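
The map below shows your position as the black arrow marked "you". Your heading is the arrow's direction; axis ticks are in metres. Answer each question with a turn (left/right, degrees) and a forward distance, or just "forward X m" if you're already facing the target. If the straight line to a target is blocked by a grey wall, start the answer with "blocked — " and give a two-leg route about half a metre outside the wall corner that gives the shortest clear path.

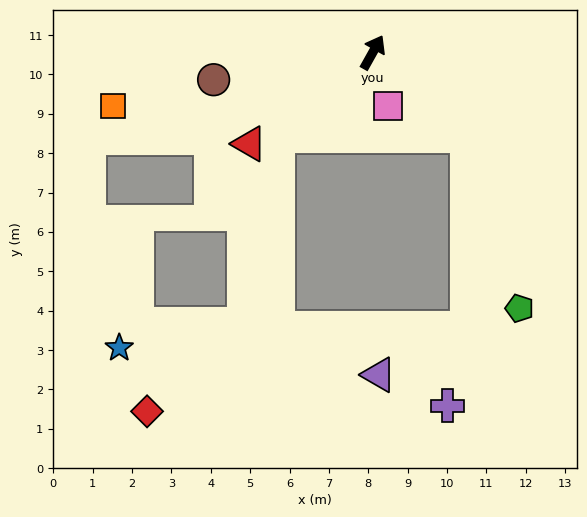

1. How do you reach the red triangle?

turn left 156°, forward 3.9 m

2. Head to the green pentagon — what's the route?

blocked — turn right 103°, forward 3.2 m, then turn right 31°, forward 4.6 m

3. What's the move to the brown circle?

turn left 129°, forward 4.1 m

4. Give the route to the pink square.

turn right 135°, forward 1.4 m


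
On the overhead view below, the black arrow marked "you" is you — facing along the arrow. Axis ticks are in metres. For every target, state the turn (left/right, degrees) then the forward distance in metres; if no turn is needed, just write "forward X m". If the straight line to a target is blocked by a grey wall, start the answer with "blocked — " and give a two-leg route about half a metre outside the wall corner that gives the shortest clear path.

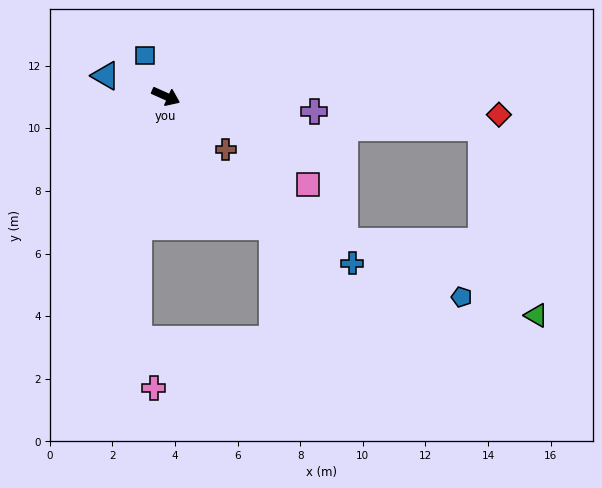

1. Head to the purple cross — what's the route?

turn left 18°, forward 4.8 m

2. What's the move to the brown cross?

turn right 17°, forward 2.6 m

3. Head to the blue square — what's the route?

turn left 141°, forward 1.5 m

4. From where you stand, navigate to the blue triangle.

turn right 175°, forward 2.0 m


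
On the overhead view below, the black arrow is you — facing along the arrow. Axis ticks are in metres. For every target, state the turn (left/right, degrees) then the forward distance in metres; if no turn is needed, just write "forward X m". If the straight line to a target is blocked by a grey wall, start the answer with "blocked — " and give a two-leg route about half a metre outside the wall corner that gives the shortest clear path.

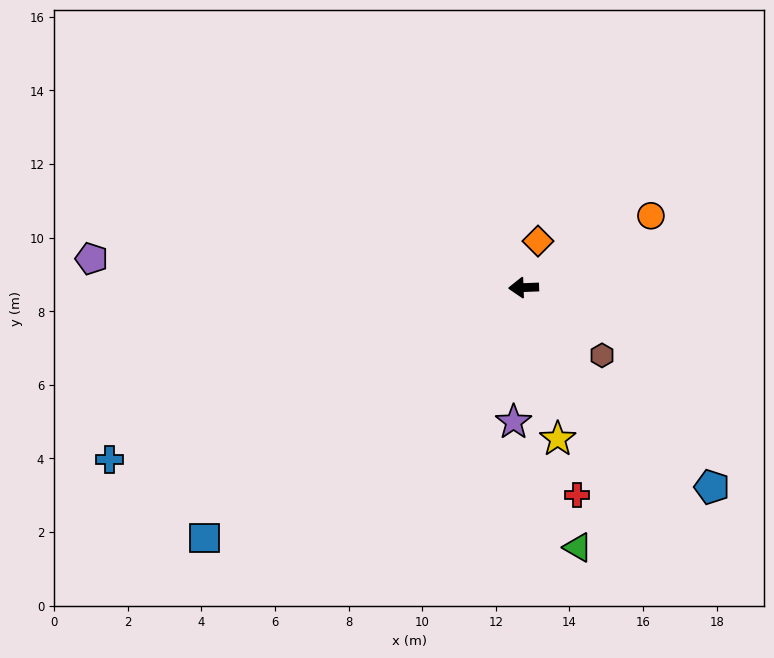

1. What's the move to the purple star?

turn left 84°, forward 3.7 m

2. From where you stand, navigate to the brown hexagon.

turn left 137°, forward 2.8 m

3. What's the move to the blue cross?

turn left 20°, forward 12.2 m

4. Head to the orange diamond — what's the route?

turn right 109°, forward 1.3 m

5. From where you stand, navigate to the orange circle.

turn right 153°, forward 4.0 m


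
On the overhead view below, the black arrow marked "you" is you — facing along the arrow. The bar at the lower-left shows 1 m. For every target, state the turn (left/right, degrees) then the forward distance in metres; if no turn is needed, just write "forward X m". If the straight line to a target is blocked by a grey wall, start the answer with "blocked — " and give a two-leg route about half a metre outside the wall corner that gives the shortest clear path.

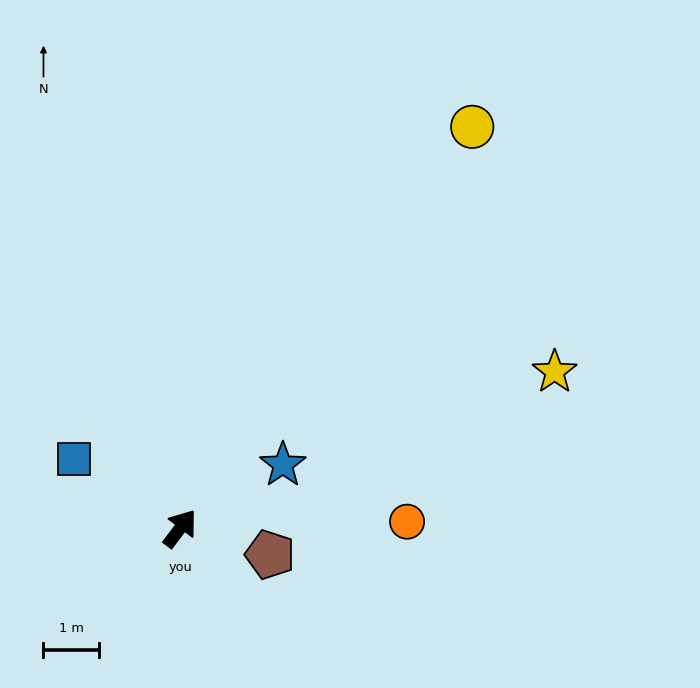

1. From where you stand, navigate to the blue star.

turn right 21°, forward 2.2 m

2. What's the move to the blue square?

turn left 94°, forward 2.3 m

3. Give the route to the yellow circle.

forward 9.0 m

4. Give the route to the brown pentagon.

turn right 69°, forward 1.7 m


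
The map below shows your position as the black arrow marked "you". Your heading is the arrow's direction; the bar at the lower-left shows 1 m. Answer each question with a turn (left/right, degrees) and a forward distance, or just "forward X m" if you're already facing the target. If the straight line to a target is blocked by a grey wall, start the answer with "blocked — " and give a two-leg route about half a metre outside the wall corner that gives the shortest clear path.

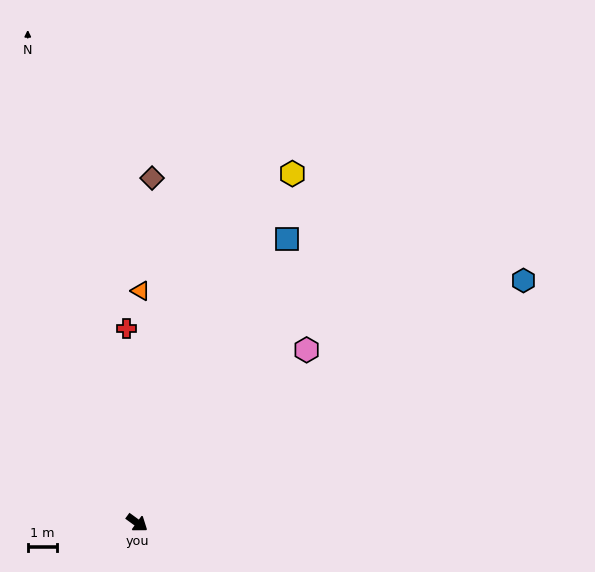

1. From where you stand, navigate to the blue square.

turn left 98°, forward 11.0 m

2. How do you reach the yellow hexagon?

turn left 102°, forward 13.1 m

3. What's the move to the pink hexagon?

turn left 82°, forward 8.3 m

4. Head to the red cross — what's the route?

turn left 129°, forward 6.7 m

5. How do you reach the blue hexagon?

turn left 68°, forward 15.6 m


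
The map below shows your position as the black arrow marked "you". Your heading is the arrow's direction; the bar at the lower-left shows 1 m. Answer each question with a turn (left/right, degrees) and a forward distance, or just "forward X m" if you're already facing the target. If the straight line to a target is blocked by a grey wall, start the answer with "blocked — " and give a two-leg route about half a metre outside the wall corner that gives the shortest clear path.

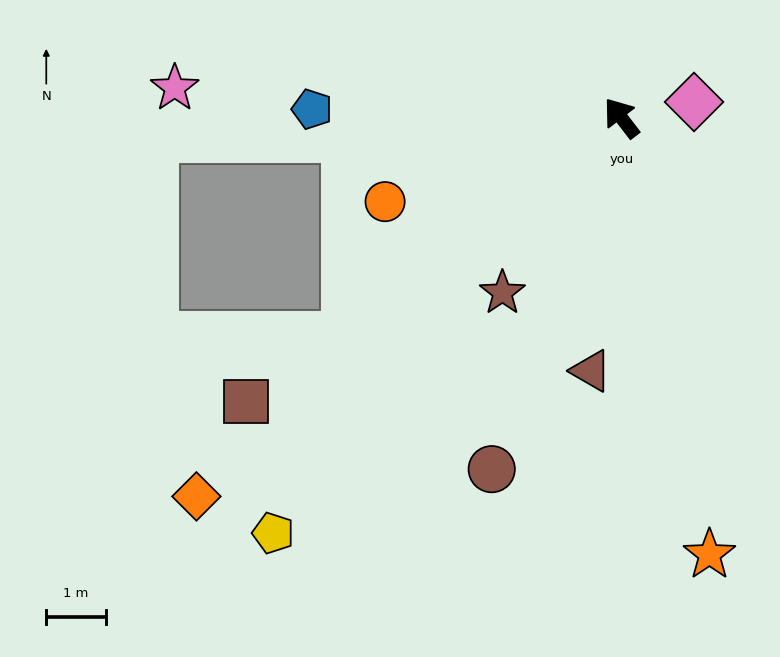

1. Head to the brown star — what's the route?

turn left 108°, forward 3.5 m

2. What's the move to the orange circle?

turn left 72°, forward 4.2 m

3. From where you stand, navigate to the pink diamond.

turn right 115°, forward 1.2 m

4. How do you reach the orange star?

turn left 154°, forward 7.5 m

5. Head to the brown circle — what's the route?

turn left 122°, forward 6.3 m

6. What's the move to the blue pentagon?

turn left 51°, forward 5.2 m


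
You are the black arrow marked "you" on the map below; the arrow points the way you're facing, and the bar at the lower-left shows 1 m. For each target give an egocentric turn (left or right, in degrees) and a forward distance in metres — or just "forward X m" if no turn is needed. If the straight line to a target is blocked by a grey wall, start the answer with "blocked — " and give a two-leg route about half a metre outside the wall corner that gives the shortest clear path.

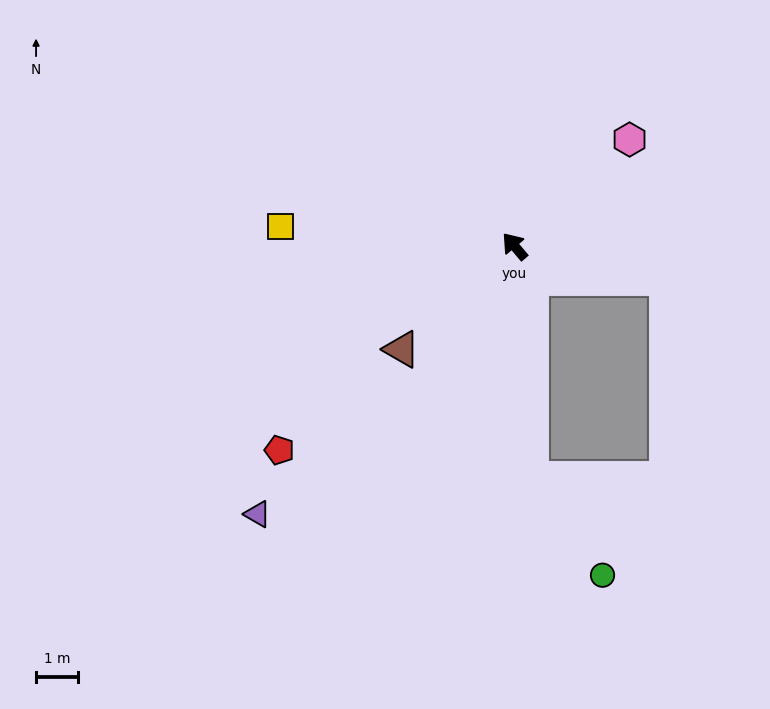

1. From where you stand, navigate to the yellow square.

turn left 45°, forward 5.6 m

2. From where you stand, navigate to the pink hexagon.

turn right 87°, forward 3.7 m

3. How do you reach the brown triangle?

turn left 92°, forward 3.6 m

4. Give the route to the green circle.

blocked — turn left 144°, forward 5.6 m, then turn left 32°, forward 2.9 m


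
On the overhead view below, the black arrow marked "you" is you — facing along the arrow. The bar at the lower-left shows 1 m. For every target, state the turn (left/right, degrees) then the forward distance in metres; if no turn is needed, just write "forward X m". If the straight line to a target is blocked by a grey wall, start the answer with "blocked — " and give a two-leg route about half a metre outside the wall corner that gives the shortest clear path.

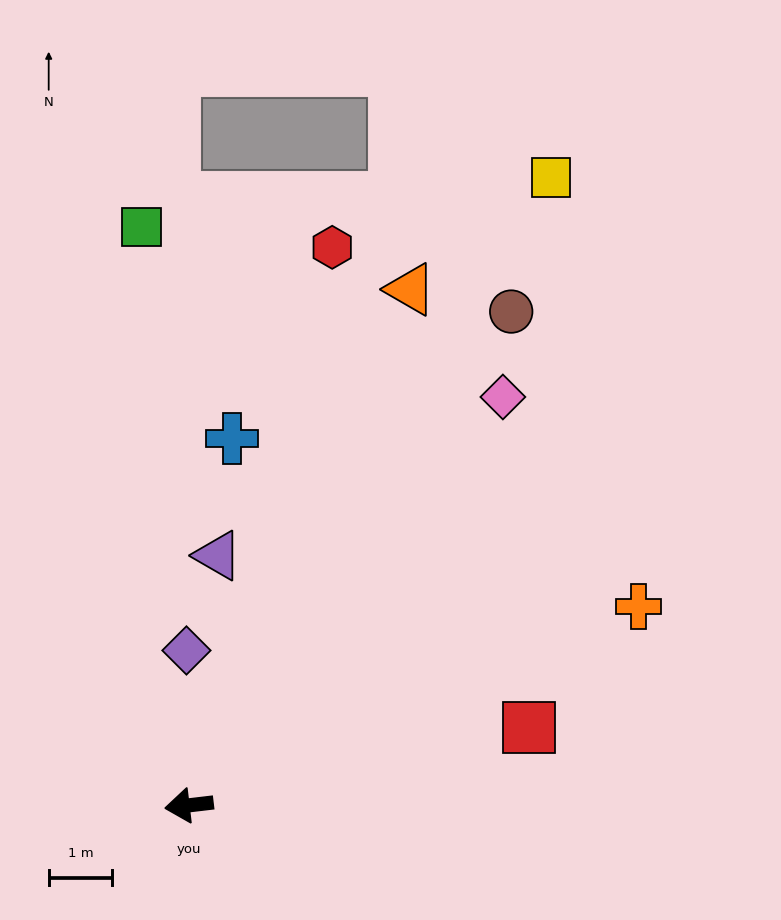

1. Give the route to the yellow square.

turn right 127°, forward 11.4 m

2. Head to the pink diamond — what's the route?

turn right 134°, forward 8.1 m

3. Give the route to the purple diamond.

turn right 96°, forward 2.4 m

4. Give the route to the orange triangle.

turn right 120°, forward 8.9 m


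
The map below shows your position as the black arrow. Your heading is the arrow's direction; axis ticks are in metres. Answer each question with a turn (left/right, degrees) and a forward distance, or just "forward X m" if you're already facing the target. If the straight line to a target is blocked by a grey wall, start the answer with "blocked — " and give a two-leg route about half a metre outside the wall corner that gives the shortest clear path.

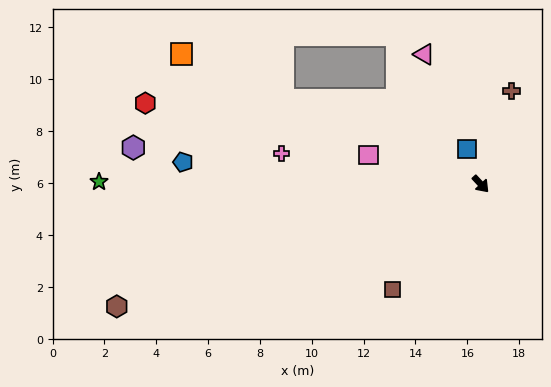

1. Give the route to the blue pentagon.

turn right 137°, forward 11.5 m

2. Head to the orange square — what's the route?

turn right 156°, forward 12.6 m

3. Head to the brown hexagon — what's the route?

turn right 114°, forward 14.8 m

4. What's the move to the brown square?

turn right 83°, forward 5.3 m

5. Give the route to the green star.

turn right 133°, forward 14.7 m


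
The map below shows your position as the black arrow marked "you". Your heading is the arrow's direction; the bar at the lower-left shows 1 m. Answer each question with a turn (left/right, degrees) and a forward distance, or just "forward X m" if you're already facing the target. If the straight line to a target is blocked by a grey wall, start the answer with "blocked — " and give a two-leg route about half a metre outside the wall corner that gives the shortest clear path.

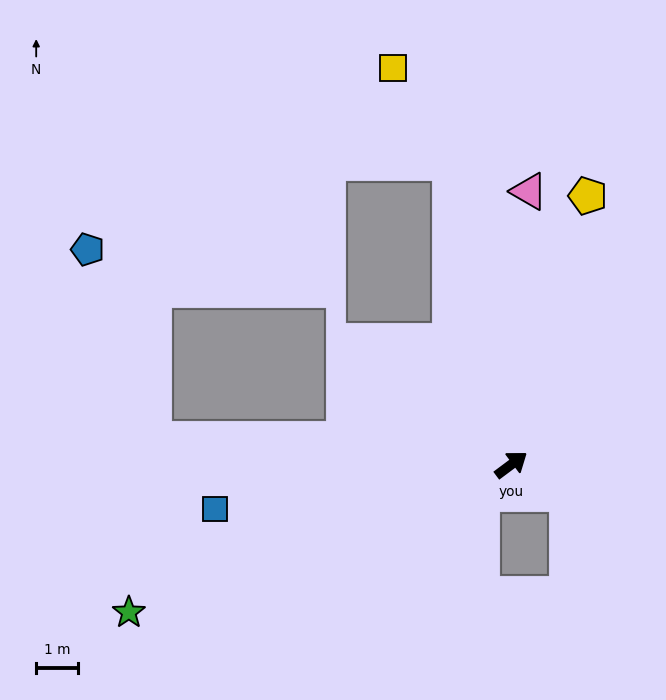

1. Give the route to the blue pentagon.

blocked — turn left 139°, forward 8.5 m, then turn right 66°, forward 4.8 m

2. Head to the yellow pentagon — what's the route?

turn left 37°, forward 6.7 m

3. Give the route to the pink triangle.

turn left 50°, forward 6.5 m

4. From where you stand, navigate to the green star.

turn left 164°, forward 9.8 m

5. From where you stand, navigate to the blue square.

turn left 152°, forward 7.2 m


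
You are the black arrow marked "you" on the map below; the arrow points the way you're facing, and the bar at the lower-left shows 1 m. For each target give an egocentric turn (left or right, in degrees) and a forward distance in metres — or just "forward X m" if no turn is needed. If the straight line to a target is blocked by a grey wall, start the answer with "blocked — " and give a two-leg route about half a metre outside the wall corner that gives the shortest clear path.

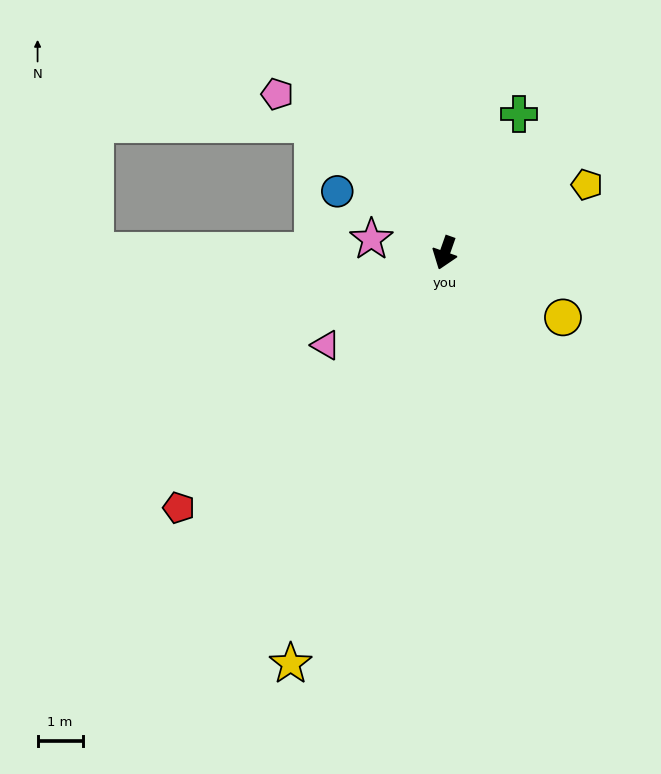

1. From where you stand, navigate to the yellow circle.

turn left 81°, forward 3.0 m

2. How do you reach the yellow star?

forward 9.7 m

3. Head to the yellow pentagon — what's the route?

turn left 135°, forward 3.5 m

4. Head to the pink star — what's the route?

turn right 81°, forward 1.7 m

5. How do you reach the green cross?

turn left 171°, forward 3.5 m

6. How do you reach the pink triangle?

turn right 33°, forward 3.3 m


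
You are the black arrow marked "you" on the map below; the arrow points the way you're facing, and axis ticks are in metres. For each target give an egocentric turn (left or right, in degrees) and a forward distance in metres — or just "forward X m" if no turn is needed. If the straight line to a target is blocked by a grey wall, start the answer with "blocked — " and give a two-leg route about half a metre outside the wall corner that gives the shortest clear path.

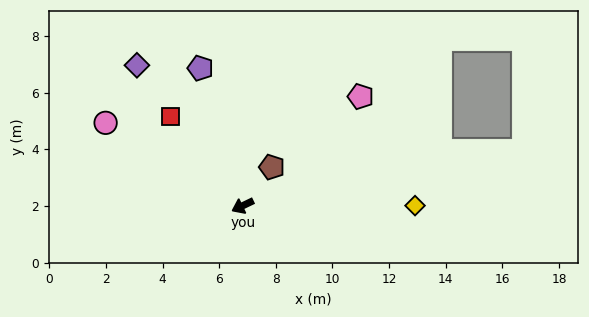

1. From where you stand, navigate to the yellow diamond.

turn left 154°, forward 6.1 m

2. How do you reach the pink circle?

turn right 57°, forward 5.7 m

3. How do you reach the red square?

turn right 77°, forward 4.1 m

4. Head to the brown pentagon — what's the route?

turn right 153°, forward 1.7 m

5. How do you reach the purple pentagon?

turn right 99°, forward 5.1 m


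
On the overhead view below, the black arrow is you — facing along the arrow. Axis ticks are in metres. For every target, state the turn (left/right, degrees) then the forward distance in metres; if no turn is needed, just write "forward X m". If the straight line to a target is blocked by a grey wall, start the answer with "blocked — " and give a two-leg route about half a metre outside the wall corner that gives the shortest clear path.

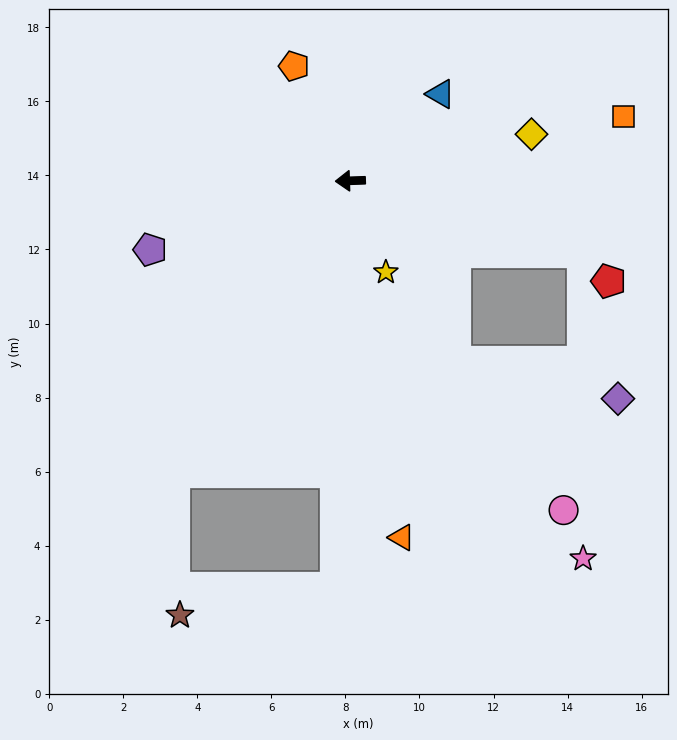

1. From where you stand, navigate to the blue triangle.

turn right 138°, forward 3.4 m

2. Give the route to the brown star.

blocked — turn left 86°, forward 11.0 m, then turn right 78°, forward 4.3 m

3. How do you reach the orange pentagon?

turn right 66°, forward 3.5 m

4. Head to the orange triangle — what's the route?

turn left 96°, forward 9.7 m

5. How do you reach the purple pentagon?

turn left 17°, forward 5.7 m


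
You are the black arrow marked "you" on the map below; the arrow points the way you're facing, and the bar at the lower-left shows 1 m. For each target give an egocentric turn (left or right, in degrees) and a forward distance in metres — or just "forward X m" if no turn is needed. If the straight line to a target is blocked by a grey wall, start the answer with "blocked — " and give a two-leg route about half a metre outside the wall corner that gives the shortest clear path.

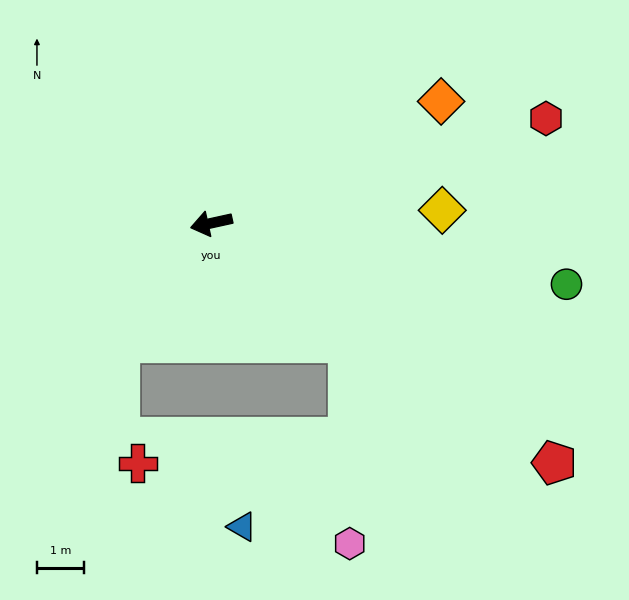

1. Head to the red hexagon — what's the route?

turn right 175°, forward 7.5 m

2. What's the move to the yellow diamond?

turn left 171°, forward 4.9 m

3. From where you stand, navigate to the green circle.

turn left 158°, forward 7.7 m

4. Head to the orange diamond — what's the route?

turn right 164°, forward 5.6 m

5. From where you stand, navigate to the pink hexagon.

blocked — turn left 126°, forward 3.9 m, then turn right 48°, forward 4.3 m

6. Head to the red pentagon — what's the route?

turn left 133°, forward 8.9 m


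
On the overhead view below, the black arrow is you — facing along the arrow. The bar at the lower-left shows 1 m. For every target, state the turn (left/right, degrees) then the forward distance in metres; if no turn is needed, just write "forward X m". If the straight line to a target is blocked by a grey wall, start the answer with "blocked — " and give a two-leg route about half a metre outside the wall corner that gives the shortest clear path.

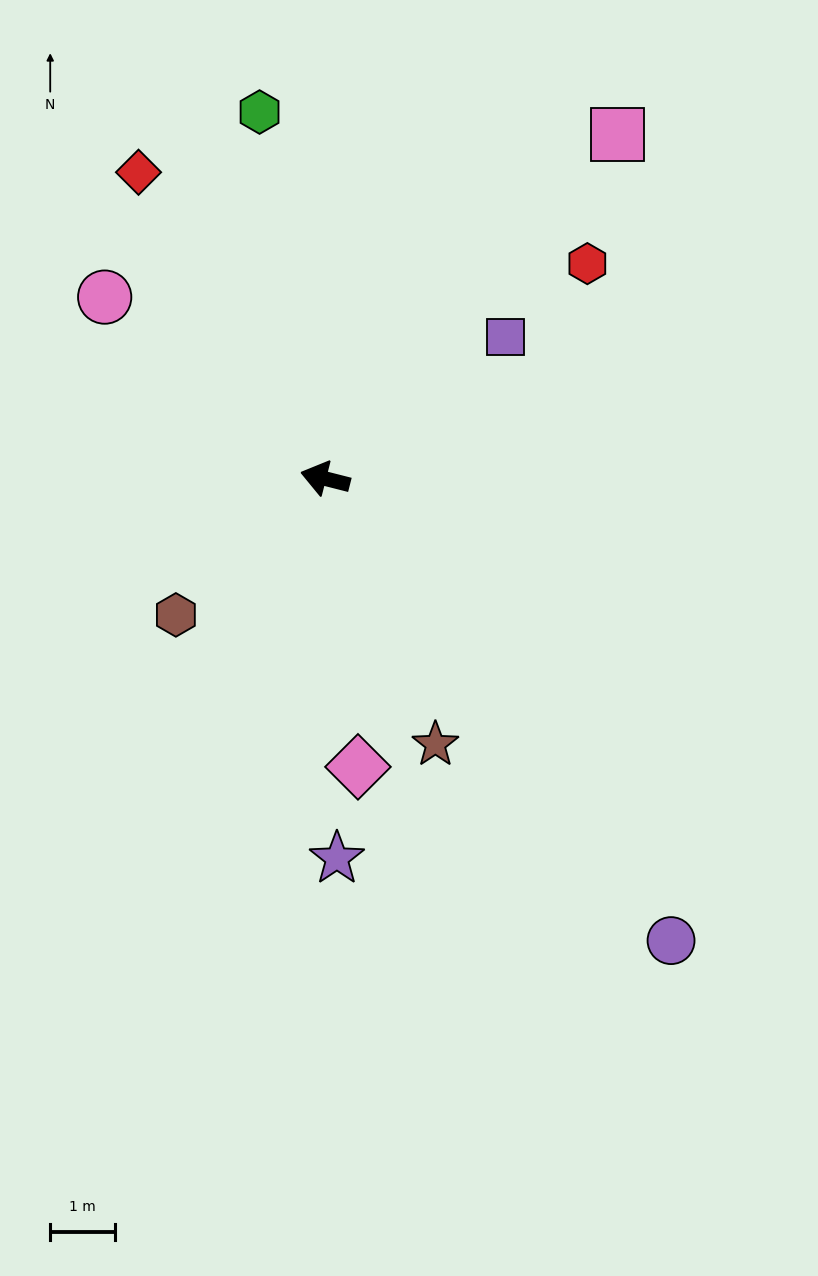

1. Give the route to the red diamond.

turn right 44°, forward 5.5 m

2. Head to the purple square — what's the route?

turn right 128°, forward 3.5 m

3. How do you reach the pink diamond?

turn left 111°, forward 4.4 m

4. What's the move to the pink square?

turn right 116°, forward 6.9 m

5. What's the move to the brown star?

turn left 127°, forward 4.4 m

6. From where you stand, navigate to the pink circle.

turn right 25°, forward 4.4 m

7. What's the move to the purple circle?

turn left 141°, forward 8.8 m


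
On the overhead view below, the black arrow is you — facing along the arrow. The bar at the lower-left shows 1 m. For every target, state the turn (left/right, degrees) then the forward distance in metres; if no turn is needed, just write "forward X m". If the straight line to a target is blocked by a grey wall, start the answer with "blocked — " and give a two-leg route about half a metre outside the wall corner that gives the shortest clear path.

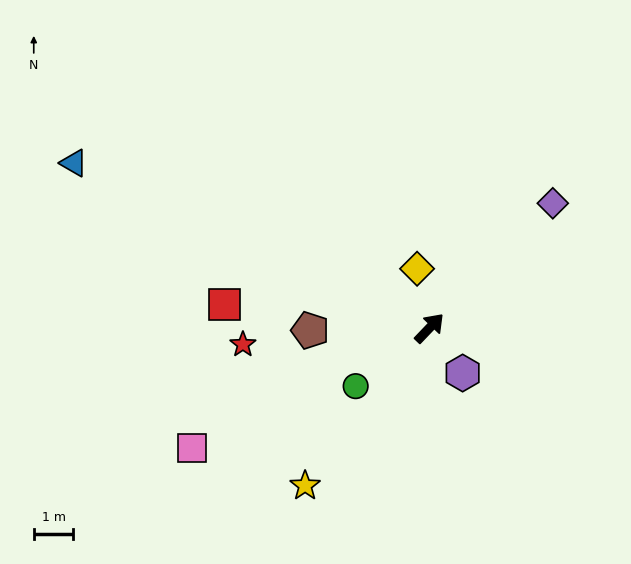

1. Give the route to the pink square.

turn left 161°, forward 6.7 m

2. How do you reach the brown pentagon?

turn left 135°, forward 3.0 m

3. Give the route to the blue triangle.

turn left 109°, forward 9.9 m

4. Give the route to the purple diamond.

forward 4.4 m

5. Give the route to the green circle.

turn left 172°, forward 2.4 m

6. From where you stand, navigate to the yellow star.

turn right 175°, forward 5.1 m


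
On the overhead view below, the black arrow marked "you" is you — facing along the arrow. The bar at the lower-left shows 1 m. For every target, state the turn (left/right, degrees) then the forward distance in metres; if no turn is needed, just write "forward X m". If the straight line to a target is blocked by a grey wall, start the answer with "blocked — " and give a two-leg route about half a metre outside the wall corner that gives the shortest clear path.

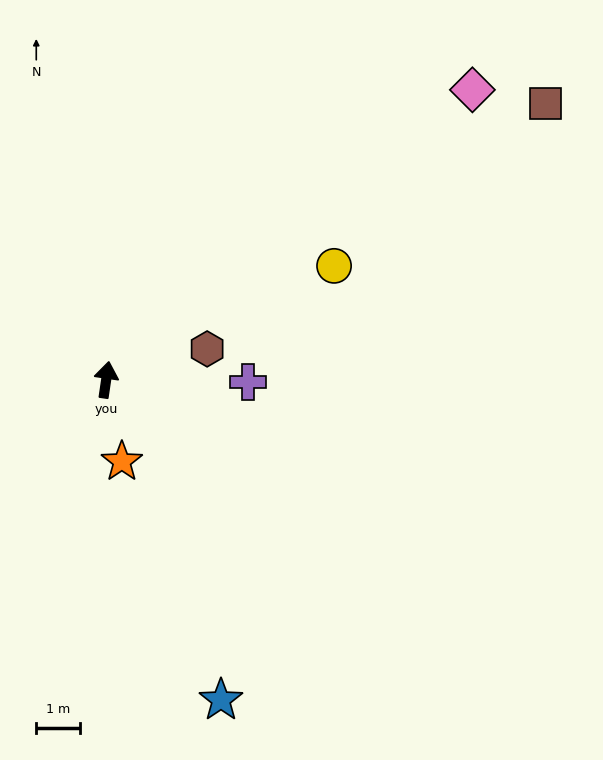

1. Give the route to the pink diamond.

turn right 43°, forward 10.7 m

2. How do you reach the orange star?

turn right 161°, forward 1.9 m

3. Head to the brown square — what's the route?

turn right 49°, forward 11.9 m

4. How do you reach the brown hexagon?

turn right 65°, forward 2.4 m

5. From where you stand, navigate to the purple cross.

turn right 82°, forward 3.2 m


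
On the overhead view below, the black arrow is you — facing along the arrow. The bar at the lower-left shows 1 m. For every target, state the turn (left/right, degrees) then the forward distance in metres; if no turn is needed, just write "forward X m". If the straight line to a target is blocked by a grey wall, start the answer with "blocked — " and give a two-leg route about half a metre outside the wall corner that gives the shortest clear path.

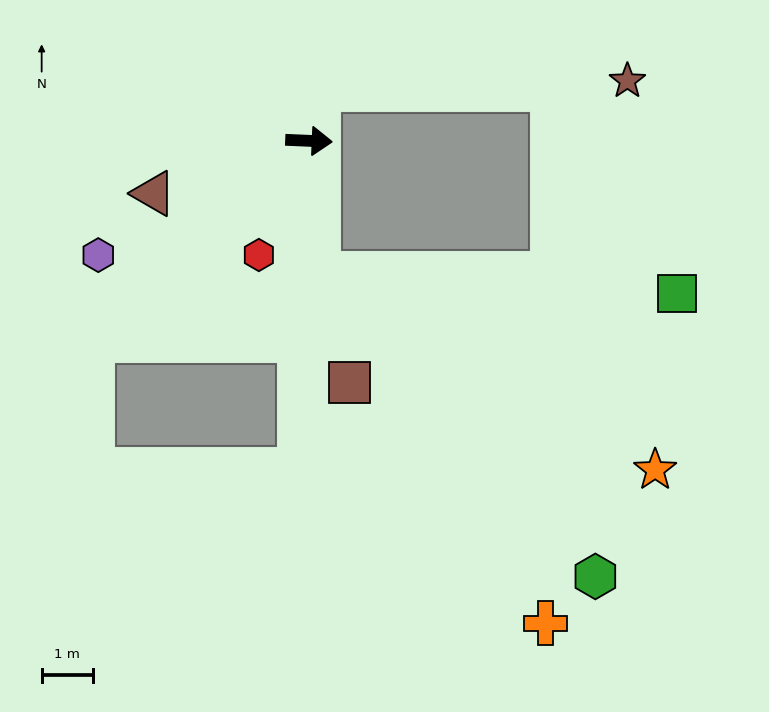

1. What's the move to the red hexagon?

turn right 111°, forward 2.4 m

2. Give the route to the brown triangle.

turn right 159°, forward 3.2 m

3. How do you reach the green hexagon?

blocked — turn right 83°, forward 2.6 m, then turn left 38°, forward 8.0 m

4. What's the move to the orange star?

blocked — turn right 83°, forward 2.6 m, then turn left 55°, forward 7.5 m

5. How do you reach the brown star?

blocked — turn left 81°, forward 1.0 m, then turn right 77°, forward 6.0 m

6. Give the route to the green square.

blocked — turn right 83°, forward 2.6 m, then turn left 82°, forward 7.0 m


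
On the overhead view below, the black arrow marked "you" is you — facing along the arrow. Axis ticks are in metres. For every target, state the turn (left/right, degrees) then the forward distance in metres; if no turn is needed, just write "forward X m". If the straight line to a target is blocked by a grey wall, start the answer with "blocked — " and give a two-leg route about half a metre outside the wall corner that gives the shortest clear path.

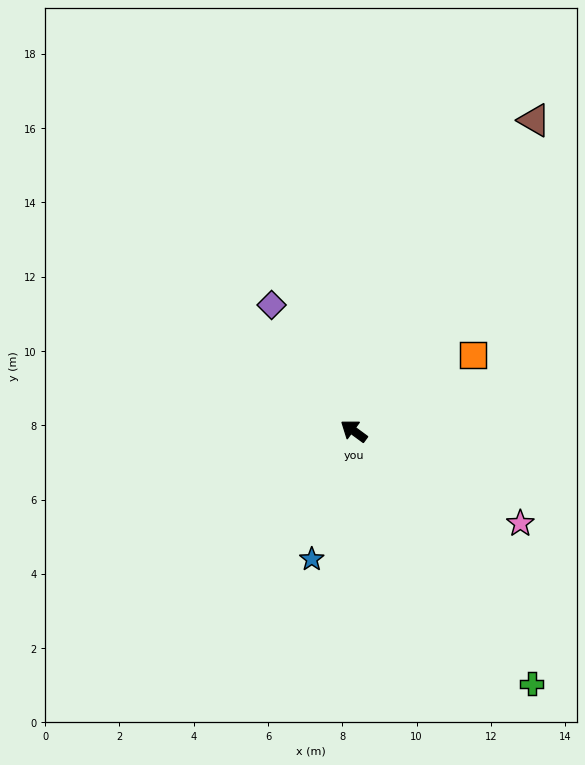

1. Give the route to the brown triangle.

turn right 84°, forward 9.7 m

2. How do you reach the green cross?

turn left 161°, forward 8.3 m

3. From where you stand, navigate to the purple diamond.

turn right 21°, forward 4.0 m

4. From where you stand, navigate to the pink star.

turn right 173°, forward 5.1 m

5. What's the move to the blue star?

turn left 108°, forward 3.6 m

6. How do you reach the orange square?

turn right 111°, forward 3.8 m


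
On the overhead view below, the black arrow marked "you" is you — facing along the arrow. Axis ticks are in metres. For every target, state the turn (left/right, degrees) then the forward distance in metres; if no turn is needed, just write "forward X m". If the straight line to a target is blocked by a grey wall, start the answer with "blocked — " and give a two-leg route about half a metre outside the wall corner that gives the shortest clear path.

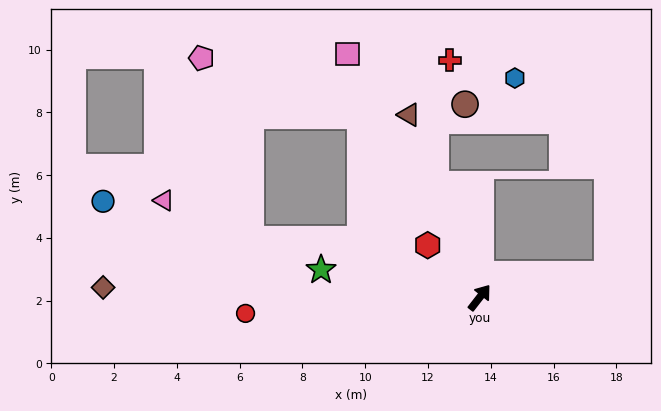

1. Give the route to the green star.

turn left 118°, forward 5.1 m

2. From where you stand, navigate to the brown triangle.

turn left 59°, forward 6.2 m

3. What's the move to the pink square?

turn left 66°, forward 8.8 m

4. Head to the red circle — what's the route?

turn left 132°, forward 7.5 m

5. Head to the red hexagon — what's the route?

turn left 83°, forward 2.3 m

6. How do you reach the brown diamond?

turn left 126°, forward 12.0 m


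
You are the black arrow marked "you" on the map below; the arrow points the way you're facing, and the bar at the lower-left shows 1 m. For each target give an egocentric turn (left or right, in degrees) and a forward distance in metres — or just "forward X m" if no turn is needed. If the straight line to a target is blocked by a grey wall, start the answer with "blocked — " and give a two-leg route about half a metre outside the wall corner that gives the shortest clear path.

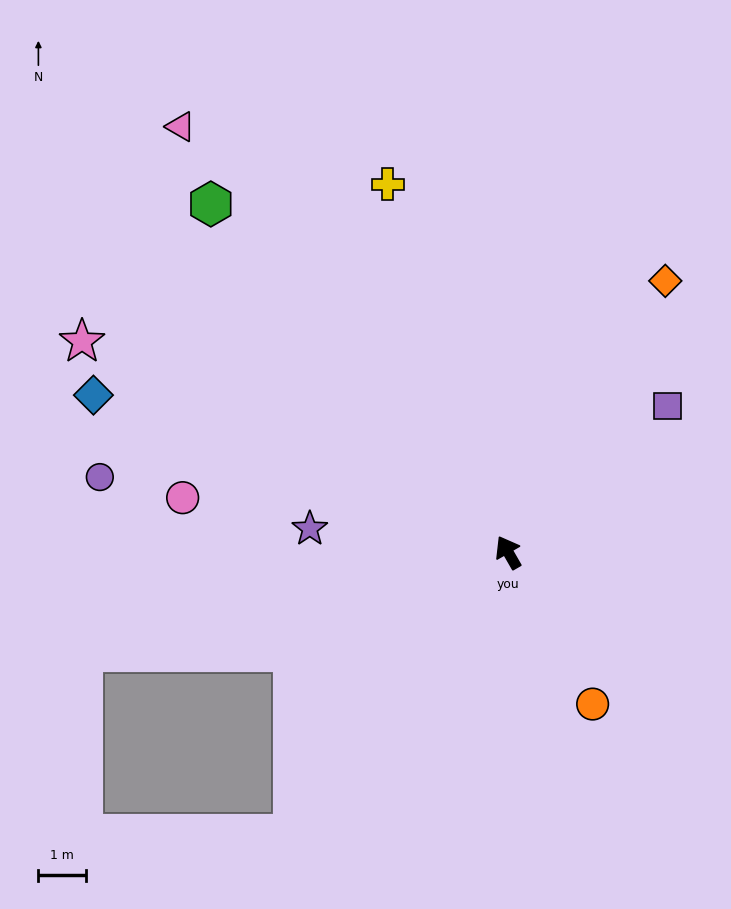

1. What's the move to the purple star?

turn left 53°, forward 4.2 m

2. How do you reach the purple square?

turn right 77°, forward 4.6 m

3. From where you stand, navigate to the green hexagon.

turn left 11°, forward 9.6 m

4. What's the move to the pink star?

turn left 34°, forward 10.0 m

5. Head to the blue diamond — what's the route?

turn left 39°, forward 9.3 m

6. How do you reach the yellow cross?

turn right 12°, forward 8.2 m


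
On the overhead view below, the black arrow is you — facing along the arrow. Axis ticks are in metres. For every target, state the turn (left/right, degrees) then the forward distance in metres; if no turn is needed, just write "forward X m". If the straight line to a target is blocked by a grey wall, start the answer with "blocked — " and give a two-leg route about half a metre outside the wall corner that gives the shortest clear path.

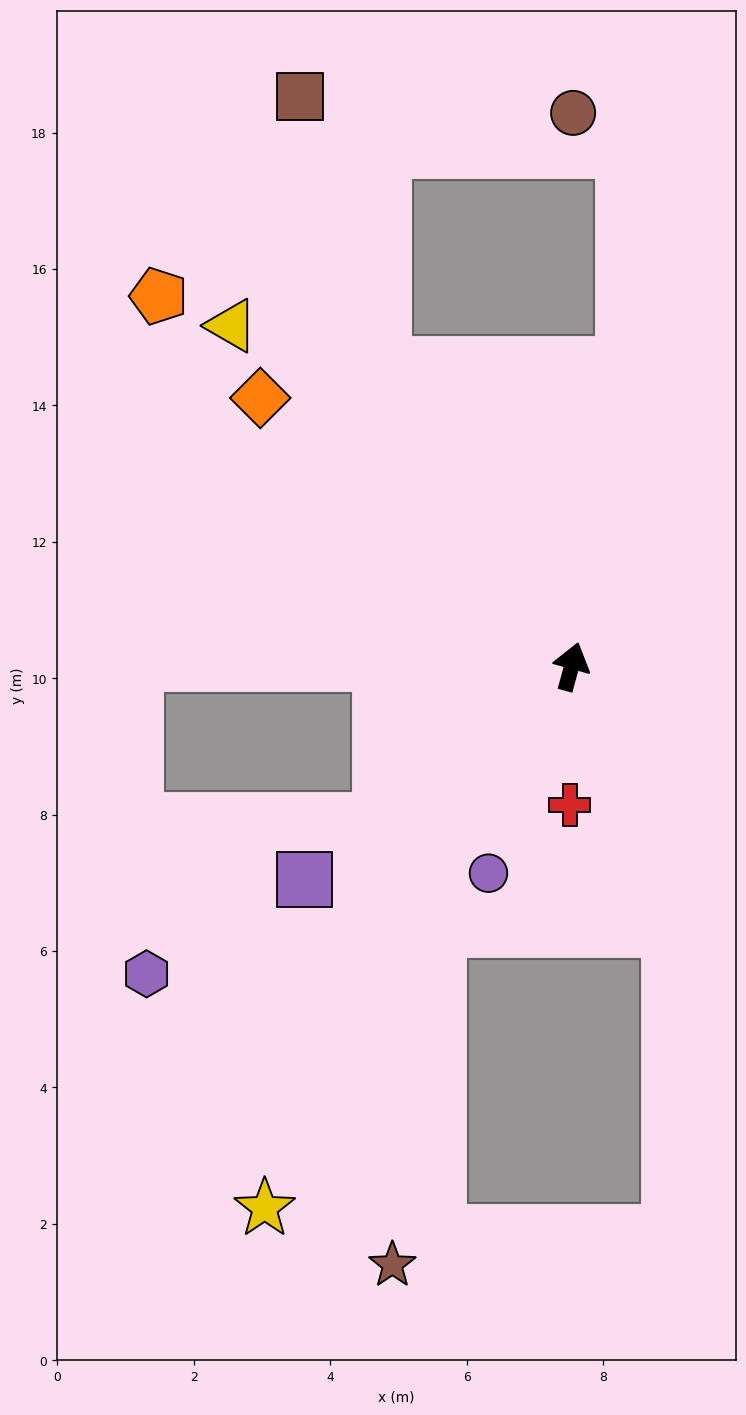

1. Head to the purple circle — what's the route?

turn left 173°, forward 3.3 m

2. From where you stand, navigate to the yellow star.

turn left 166°, forward 9.1 m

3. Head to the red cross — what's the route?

turn right 166°, forward 2.0 m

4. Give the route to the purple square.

turn left 144°, forward 5.0 m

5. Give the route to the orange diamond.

turn left 64°, forward 6.0 m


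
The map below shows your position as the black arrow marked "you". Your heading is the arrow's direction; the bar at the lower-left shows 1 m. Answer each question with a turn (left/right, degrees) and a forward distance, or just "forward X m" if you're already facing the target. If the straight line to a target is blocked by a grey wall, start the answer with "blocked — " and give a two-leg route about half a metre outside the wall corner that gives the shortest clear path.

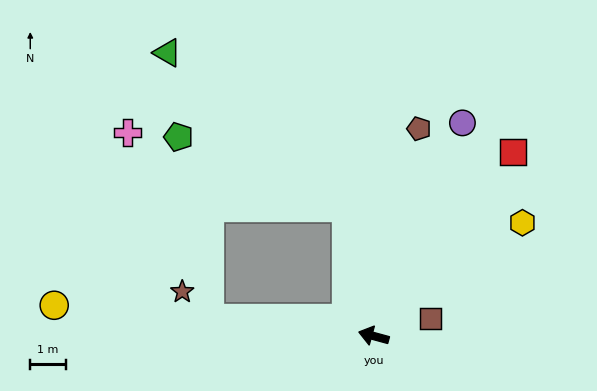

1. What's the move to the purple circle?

turn right 97°, forward 6.5 m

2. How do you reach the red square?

turn right 112°, forward 6.5 m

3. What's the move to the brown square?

turn right 147°, forward 1.7 m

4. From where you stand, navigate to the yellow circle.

turn left 10°, forward 9.0 m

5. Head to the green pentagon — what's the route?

blocked — turn right 63°, forward 3.7 m, then turn left 56°, forward 5.1 m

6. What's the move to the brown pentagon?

turn right 87°, forward 5.9 m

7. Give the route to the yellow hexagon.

turn right 127°, forward 5.2 m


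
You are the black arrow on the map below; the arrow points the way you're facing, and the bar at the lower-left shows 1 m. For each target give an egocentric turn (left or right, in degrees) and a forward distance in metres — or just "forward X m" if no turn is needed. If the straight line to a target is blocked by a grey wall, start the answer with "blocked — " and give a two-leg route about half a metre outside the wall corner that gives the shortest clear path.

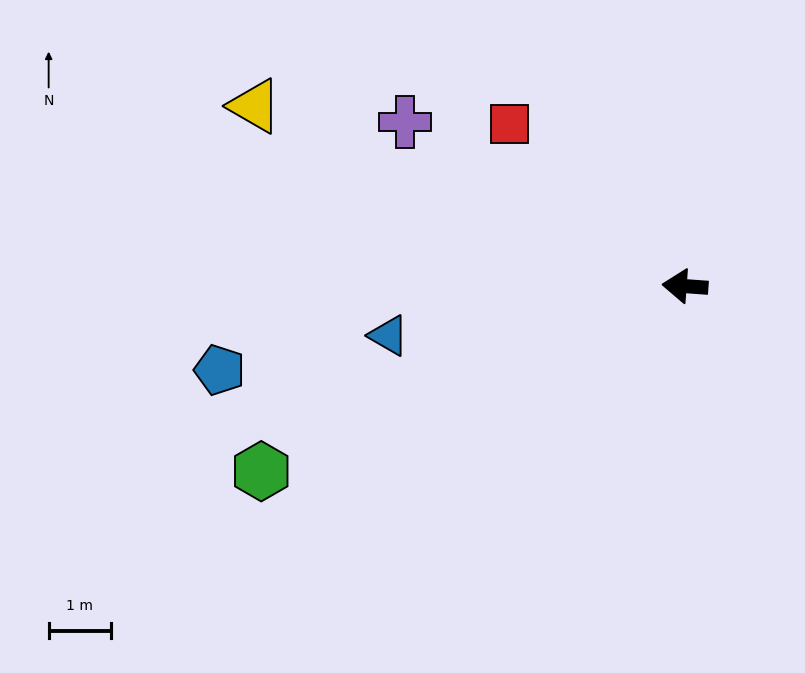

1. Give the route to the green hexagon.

turn left 28°, forward 7.4 m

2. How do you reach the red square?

turn right 39°, forward 3.8 m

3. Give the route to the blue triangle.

turn left 14°, forward 4.8 m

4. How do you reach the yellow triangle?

turn right 19°, forward 7.5 m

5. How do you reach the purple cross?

turn right 26°, forward 5.2 m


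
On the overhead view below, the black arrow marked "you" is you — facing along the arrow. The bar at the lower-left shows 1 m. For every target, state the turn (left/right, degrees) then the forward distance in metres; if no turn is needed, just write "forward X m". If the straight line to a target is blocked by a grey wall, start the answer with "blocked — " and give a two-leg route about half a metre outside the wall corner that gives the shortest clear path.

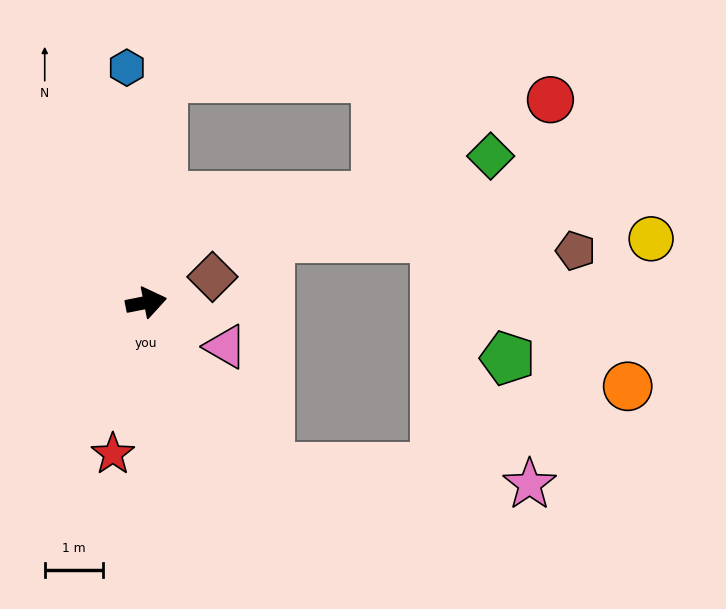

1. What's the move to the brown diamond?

turn left 10°, forward 1.2 m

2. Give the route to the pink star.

blocked — turn right 64°, forward 3.5 m, then turn left 49°, forward 4.5 m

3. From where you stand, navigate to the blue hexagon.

turn left 83°, forward 4.1 m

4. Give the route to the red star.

turn right 114°, forward 2.7 m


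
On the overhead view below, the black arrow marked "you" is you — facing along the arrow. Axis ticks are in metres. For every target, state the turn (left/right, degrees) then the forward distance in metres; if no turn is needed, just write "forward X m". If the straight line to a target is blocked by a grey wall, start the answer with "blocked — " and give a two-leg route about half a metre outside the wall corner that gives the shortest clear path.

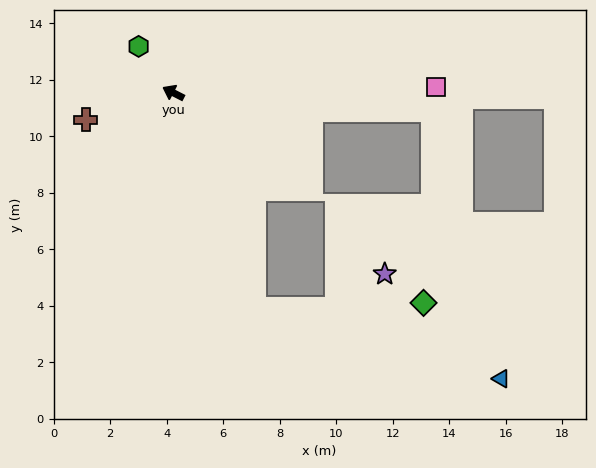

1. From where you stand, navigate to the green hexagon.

turn right 26°, forward 2.1 m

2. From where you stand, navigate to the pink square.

turn right 152°, forward 9.3 m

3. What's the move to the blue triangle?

blocked — turn left 138°, forward 8.2 m, then turn left 53°, forward 9.1 m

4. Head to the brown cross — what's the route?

turn left 44°, forward 3.2 m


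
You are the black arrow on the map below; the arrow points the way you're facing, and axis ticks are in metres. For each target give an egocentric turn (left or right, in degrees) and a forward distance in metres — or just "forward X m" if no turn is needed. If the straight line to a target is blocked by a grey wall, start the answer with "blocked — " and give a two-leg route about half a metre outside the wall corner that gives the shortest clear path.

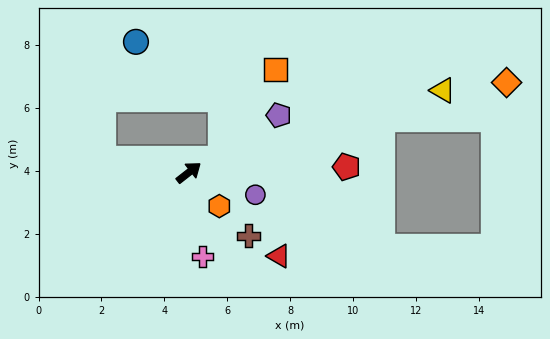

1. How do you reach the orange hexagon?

turn right 86°, forward 1.4 m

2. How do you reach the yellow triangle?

turn right 20°, forward 8.5 m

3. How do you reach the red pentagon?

turn right 36°, forward 5.0 m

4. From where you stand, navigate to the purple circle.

turn right 57°, forward 2.2 m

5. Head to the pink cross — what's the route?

turn right 119°, forward 2.7 m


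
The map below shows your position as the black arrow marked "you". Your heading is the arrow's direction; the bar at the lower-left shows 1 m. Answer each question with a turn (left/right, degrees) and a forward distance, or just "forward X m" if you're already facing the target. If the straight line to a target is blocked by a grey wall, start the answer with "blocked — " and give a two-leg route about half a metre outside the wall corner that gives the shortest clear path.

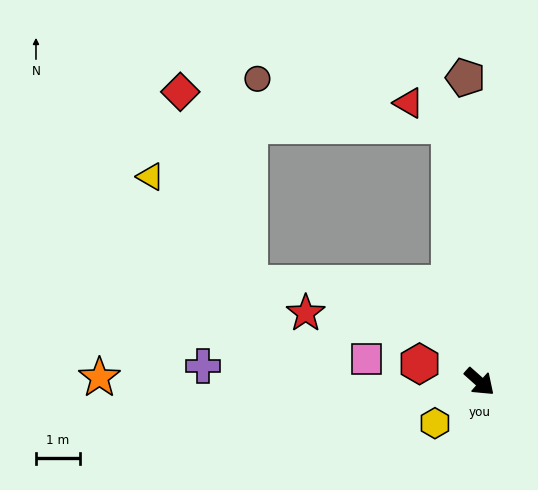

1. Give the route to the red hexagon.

turn right 155°, forward 1.4 m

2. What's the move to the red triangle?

blocked — turn left 138°, forward 5.9 m, then turn left 55°, forward 1.1 m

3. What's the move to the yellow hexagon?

turn right 96°, forward 1.4 m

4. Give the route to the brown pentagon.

turn left 134°, forward 6.9 m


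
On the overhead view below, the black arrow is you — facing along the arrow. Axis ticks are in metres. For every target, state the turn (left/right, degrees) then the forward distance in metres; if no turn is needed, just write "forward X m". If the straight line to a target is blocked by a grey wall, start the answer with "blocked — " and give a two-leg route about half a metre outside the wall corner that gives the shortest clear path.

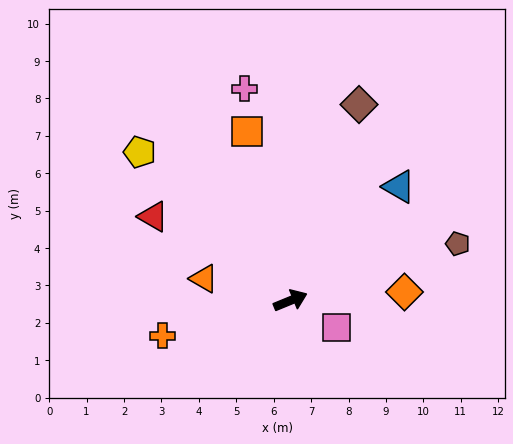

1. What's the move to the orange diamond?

turn right 18°, forward 3.1 m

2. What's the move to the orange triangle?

turn left 143°, forward 2.4 m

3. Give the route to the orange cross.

turn left 173°, forward 3.5 m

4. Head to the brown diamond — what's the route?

turn left 48°, forward 5.6 m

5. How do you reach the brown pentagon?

turn right 4°, forward 4.7 m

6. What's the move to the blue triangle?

turn left 24°, forward 4.2 m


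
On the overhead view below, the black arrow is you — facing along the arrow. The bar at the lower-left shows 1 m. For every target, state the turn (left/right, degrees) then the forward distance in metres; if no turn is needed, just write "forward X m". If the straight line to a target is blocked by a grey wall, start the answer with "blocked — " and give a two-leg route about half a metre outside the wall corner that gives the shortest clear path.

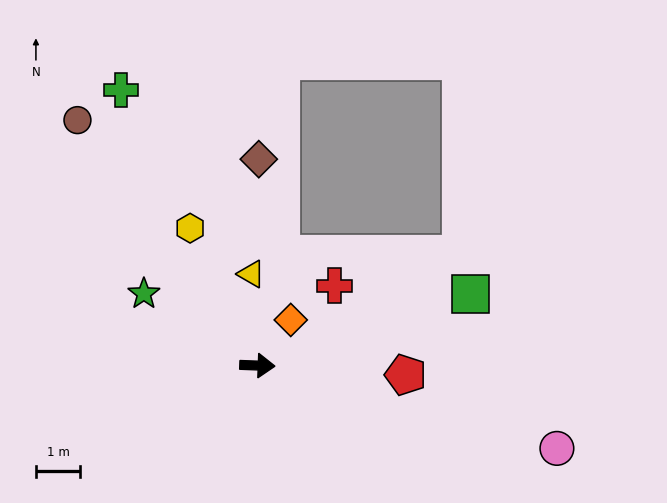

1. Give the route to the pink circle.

turn right 13°, forward 7.0 m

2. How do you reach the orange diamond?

turn left 56°, forward 1.3 m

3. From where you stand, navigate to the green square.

turn left 21°, forward 5.1 m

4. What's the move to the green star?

turn left 150°, forward 3.0 m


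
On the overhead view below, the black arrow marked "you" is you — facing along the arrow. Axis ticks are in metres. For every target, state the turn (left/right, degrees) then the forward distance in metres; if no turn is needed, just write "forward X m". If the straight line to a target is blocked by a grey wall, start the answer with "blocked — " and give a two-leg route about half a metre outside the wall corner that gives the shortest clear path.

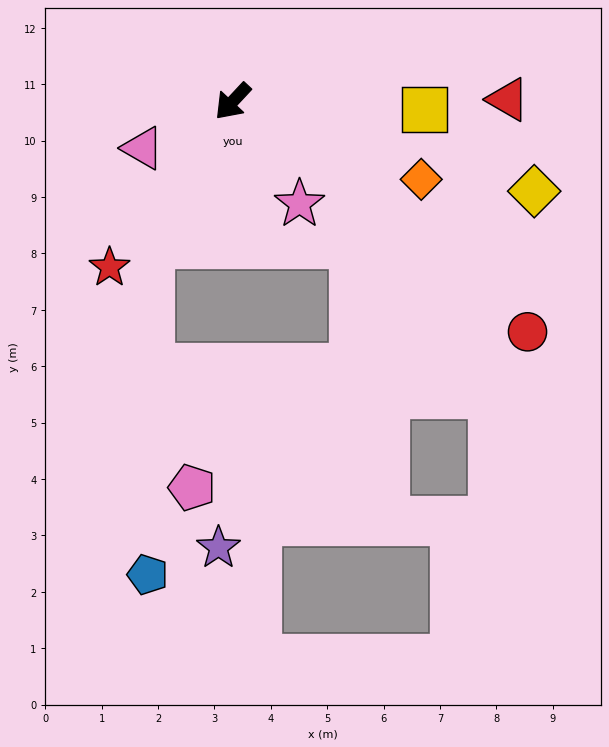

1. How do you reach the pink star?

turn left 76°, forward 2.2 m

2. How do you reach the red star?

turn left 6°, forward 3.7 m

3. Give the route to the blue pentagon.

blocked — turn left 13°, forward 2.9 m, then turn left 30°, forward 5.9 m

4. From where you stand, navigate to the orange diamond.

turn left 111°, forward 3.6 m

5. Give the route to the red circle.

turn left 95°, forward 6.6 m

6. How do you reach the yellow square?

turn left 131°, forward 3.4 m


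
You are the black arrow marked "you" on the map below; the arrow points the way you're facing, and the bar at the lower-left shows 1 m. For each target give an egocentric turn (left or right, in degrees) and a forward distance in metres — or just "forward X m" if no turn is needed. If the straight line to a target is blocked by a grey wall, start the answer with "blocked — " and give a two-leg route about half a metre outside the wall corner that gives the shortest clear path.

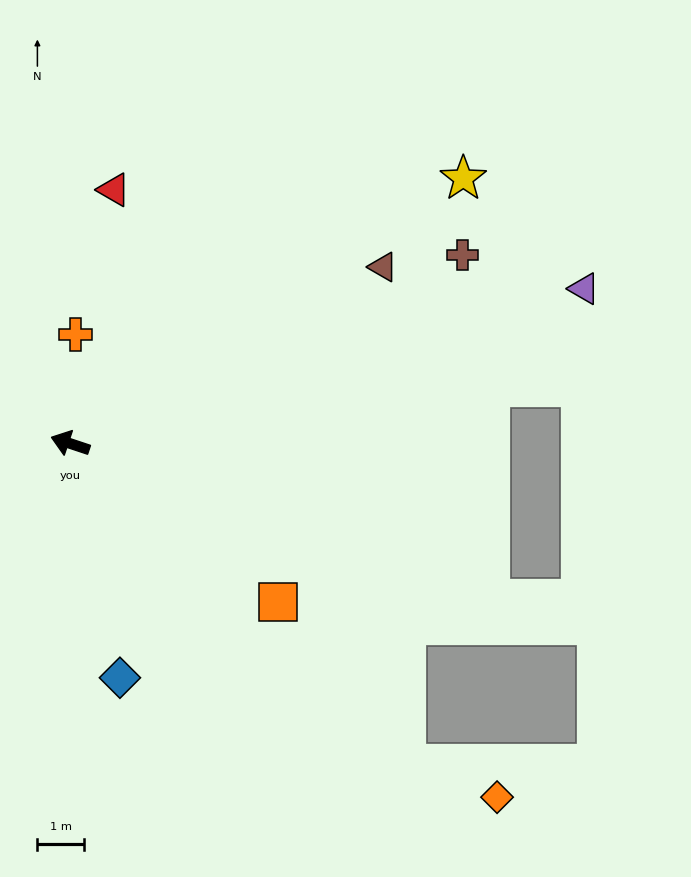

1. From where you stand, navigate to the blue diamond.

turn left 120°, forward 5.1 m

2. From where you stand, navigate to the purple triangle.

turn right 145°, forward 11.4 m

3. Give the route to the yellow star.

turn right 128°, forward 10.1 m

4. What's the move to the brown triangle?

turn right 132°, forward 7.6 m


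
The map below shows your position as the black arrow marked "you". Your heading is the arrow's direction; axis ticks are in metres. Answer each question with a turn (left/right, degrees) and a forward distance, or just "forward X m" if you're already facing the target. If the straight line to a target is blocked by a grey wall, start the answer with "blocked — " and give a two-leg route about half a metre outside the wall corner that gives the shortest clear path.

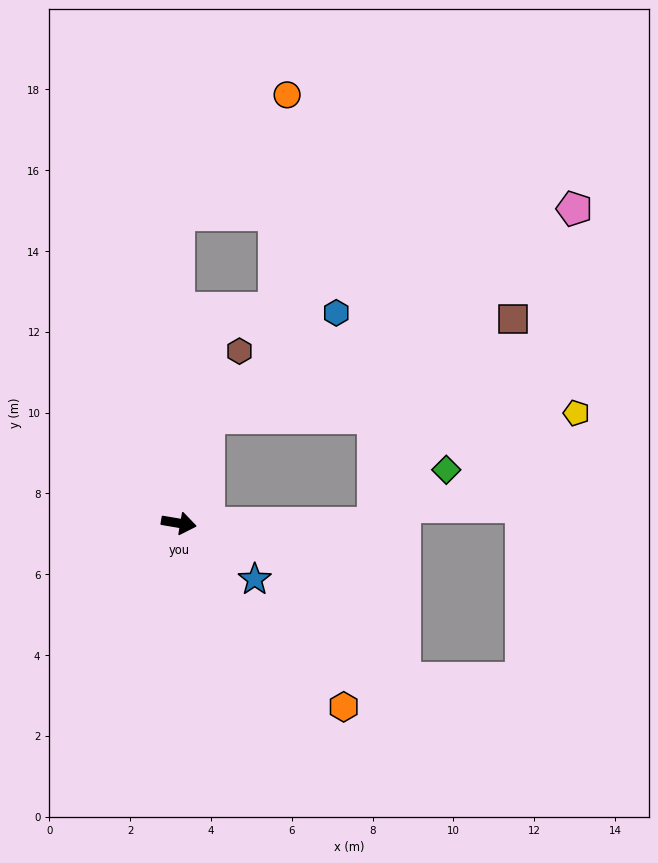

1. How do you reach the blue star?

turn right 27°, forward 2.3 m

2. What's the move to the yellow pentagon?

blocked — turn left 85°, forward 2.7 m, then turn right 75°, forward 9.1 m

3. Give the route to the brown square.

blocked — turn left 85°, forward 2.7 m, then turn right 58°, forward 7.9 m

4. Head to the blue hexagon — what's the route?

blocked — turn left 85°, forward 2.7 m, then turn right 37°, forward 4.1 m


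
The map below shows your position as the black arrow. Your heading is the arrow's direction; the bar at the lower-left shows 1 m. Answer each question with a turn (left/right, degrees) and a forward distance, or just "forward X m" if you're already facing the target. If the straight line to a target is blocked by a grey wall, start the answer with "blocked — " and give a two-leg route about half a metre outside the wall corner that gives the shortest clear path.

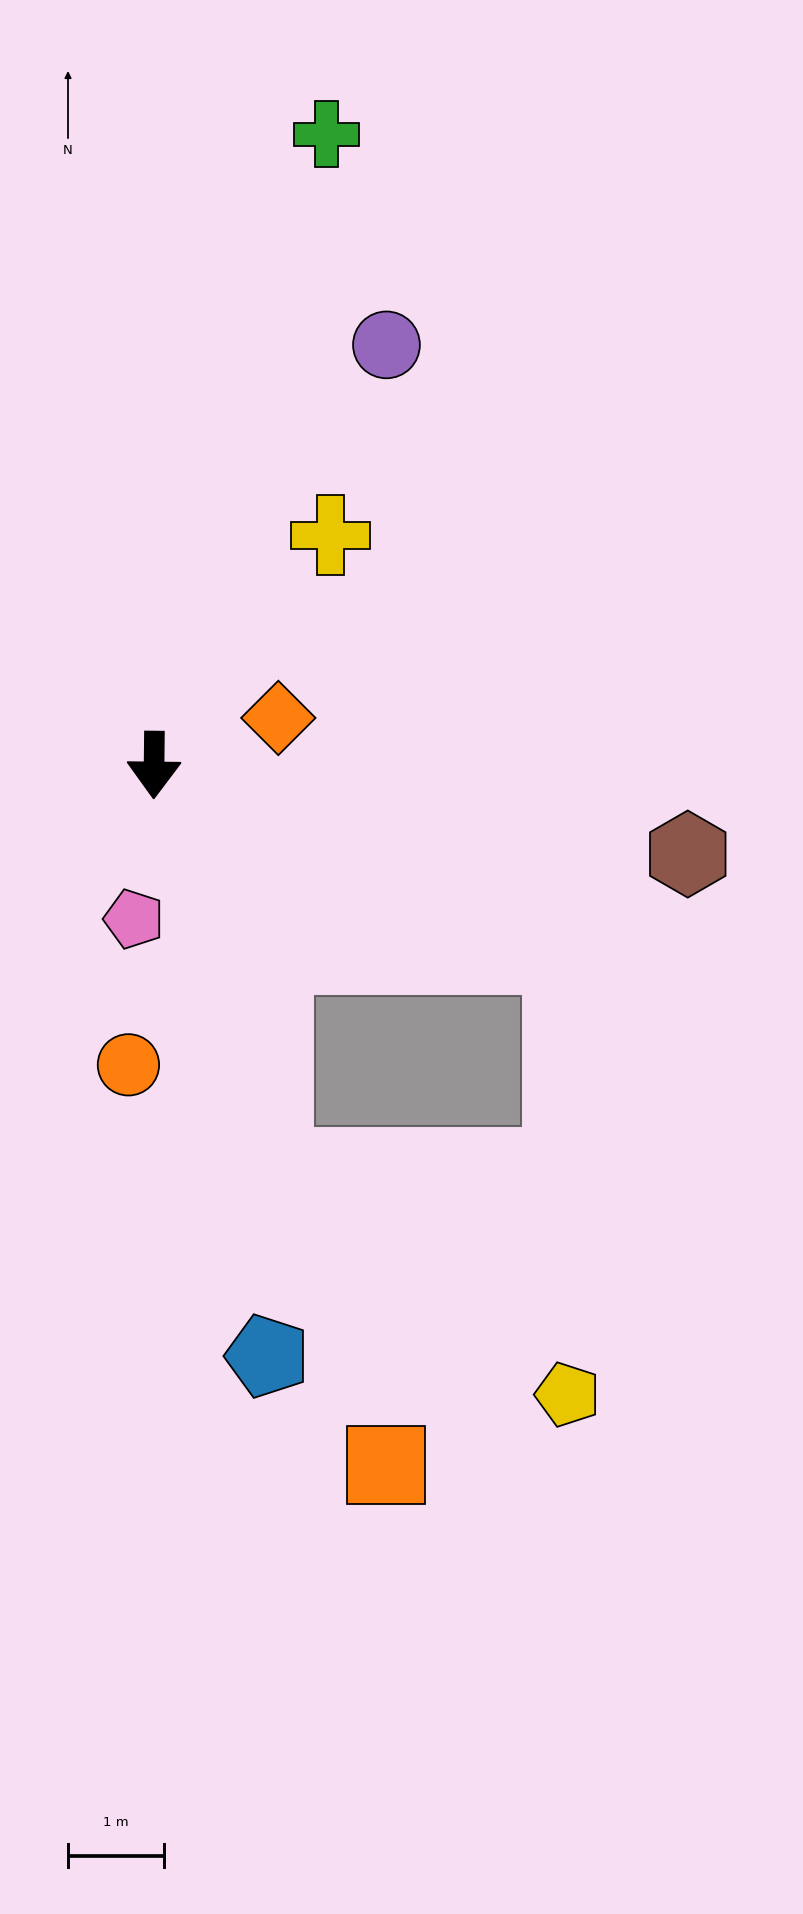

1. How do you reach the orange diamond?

turn left 111°, forward 1.4 m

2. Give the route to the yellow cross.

turn left 143°, forward 3.0 m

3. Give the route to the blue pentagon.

turn left 12°, forward 6.3 m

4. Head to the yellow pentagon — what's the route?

blocked — turn left 17°, forward 4.4 m, then turn left 36°, forward 3.9 m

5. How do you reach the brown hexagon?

turn left 81°, forward 5.7 m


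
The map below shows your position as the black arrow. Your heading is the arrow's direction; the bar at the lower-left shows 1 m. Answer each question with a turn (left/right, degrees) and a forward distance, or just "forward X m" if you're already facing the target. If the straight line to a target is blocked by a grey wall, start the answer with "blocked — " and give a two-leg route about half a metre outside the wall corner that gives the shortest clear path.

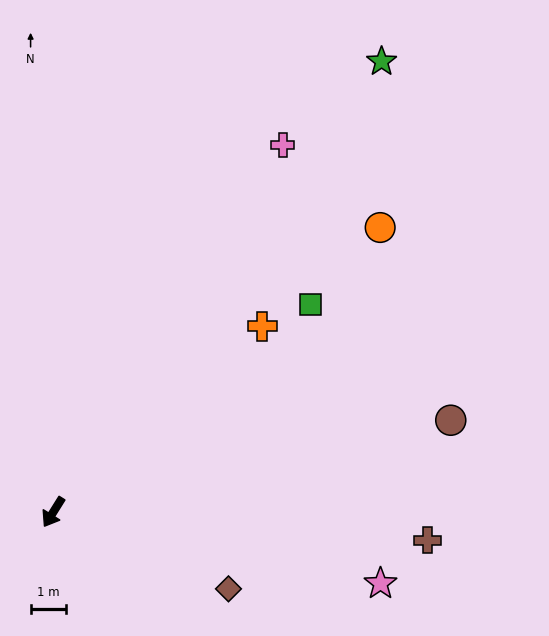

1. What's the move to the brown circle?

turn left 135°, forward 11.5 m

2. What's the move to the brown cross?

turn left 118°, forward 10.6 m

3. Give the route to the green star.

turn left 176°, forward 15.7 m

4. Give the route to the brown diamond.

turn left 98°, forward 5.4 m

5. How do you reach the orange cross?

turn left 164°, forward 7.9 m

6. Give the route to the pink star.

turn left 110°, forward 9.4 m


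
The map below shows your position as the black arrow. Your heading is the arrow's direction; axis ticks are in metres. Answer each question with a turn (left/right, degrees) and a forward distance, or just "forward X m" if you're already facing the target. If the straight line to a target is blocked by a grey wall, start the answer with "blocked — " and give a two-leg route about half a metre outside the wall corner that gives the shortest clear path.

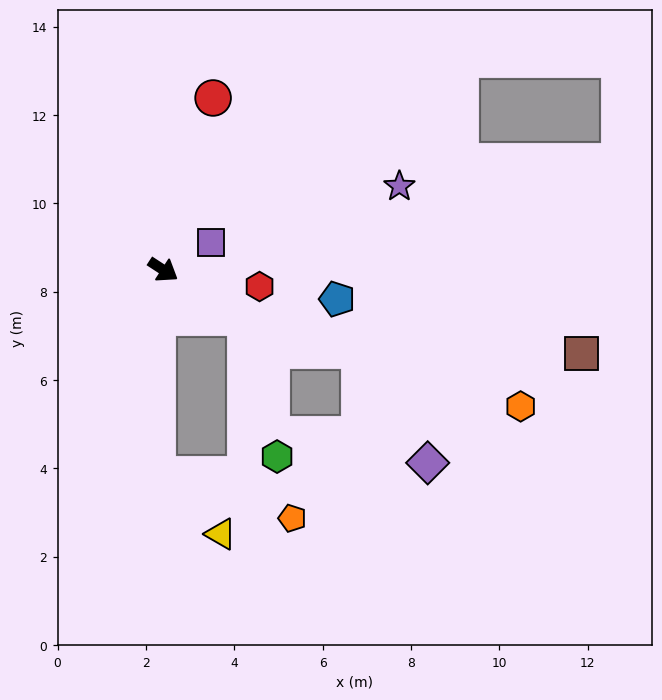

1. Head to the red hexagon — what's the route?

turn left 23°, forward 2.2 m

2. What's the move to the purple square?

turn left 63°, forward 1.2 m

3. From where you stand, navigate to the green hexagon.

blocked — turn left 4°, forward 2.2 m, then turn right 49°, forward 3.2 m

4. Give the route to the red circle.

turn left 107°, forward 4.1 m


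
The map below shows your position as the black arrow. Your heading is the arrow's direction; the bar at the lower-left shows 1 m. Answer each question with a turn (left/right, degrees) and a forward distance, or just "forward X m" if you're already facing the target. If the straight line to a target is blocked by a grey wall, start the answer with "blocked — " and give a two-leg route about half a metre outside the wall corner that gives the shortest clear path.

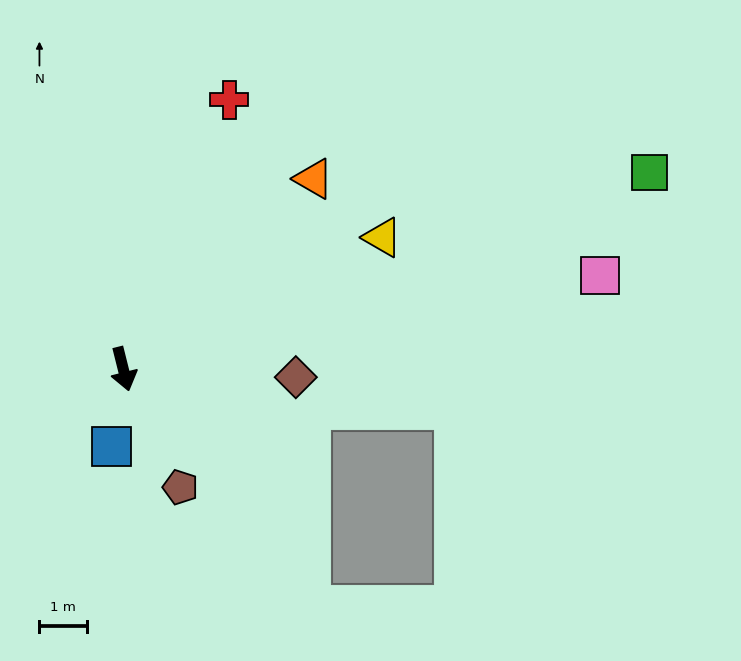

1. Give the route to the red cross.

turn left 144°, forward 6.0 m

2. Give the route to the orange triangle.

turn left 121°, forward 5.6 m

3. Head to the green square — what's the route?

turn left 96°, forward 11.7 m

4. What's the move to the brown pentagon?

turn left 12°, forward 2.7 m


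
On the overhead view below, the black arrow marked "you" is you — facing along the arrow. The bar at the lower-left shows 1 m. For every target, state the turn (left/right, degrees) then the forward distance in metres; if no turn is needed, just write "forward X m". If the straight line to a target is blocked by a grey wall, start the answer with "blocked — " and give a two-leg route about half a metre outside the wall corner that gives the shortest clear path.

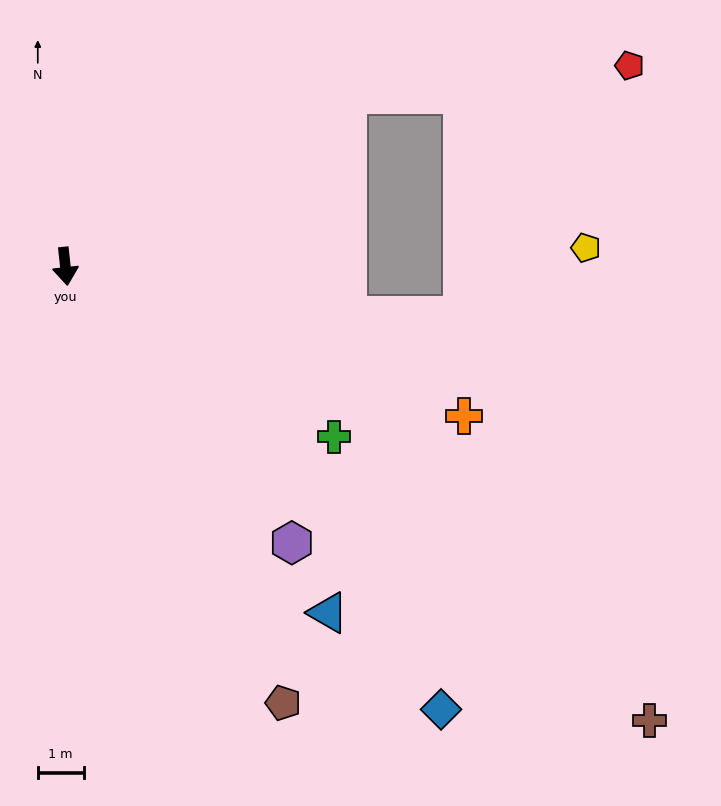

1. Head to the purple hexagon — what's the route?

turn left 33°, forward 7.8 m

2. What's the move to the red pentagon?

blocked — turn left 115°, forward 7.2 m, then turn right 25°, forward 6.2 m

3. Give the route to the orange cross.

turn left 63°, forward 9.3 m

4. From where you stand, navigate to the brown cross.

turn left 46°, forward 16.1 m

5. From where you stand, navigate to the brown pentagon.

turn left 20°, forward 10.6 m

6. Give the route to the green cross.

turn left 51°, forward 6.9 m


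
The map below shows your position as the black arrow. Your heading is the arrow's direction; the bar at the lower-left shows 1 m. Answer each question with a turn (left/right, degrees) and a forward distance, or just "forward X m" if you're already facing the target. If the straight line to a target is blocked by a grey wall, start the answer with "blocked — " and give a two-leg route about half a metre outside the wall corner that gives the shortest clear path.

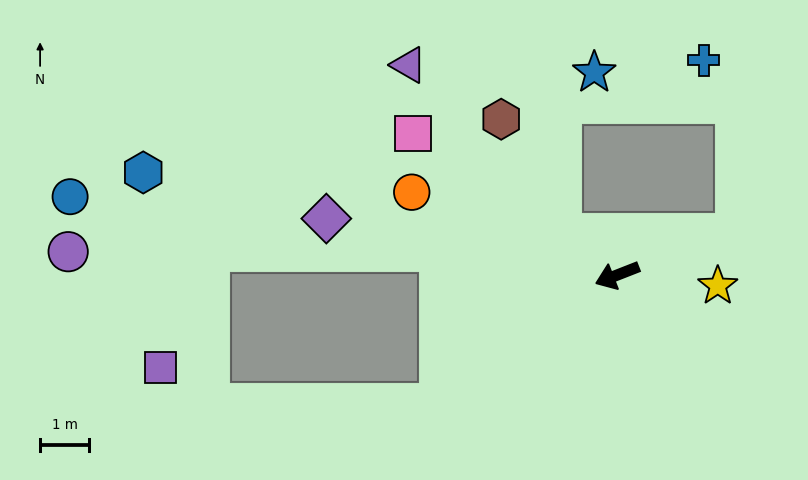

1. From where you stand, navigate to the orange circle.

turn right 43°, forward 4.5 m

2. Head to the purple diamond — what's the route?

turn right 32°, forward 6.1 m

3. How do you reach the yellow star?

turn left 153°, forward 2.1 m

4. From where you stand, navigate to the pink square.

turn right 56°, forward 5.1 m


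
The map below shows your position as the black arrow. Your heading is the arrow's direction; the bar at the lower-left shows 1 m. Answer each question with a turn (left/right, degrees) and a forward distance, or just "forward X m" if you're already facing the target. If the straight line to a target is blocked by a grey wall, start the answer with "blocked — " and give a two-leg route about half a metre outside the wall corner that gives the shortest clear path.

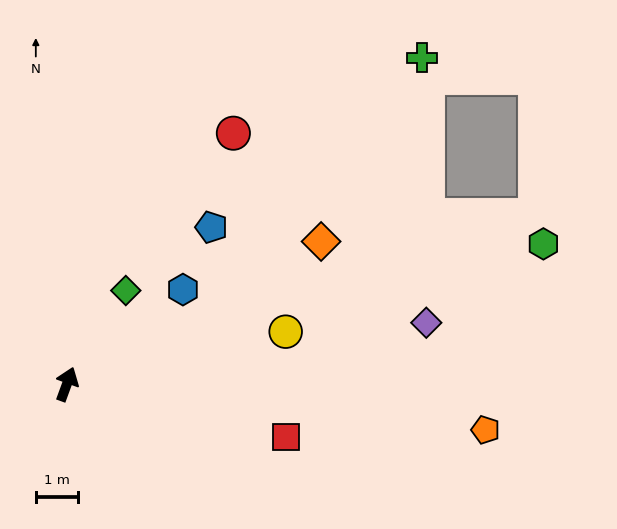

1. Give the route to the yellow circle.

turn right 56°, forward 5.4 m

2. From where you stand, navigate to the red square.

turn right 83°, forward 5.4 m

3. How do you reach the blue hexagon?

turn right 31°, forward 3.6 m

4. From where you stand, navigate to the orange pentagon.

turn right 76°, forward 10.1 m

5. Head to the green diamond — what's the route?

turn right 12°, forward 2.6 m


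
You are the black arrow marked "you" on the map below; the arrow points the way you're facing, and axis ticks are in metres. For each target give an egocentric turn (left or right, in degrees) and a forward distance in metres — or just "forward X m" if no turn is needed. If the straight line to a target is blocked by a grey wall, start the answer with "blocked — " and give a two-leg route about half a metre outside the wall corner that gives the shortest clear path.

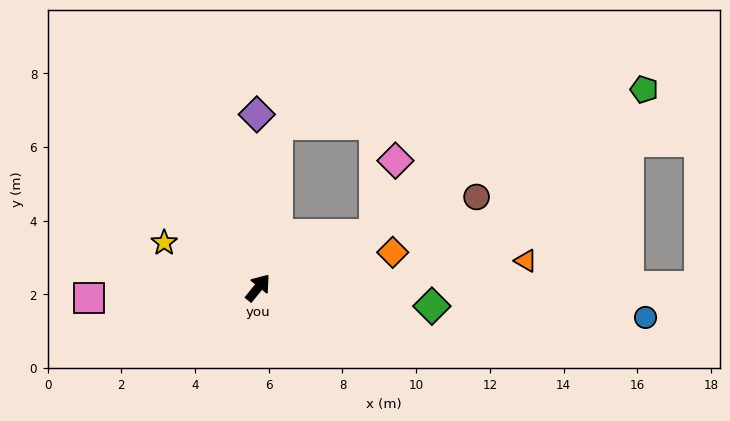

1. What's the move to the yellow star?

turn left 103°, forward 2.8 m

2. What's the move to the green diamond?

turn right 57°, forward 4.7 m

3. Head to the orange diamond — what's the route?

turn right 36°, forward 3.8 m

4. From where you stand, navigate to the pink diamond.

blocked — turn right 27°, forward 3.5 m, then turn left 50°, forward 2.1 m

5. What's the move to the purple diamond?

turn left 39°, forward 4.7 m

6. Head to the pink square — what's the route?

turn left 132°, forward 4.6 m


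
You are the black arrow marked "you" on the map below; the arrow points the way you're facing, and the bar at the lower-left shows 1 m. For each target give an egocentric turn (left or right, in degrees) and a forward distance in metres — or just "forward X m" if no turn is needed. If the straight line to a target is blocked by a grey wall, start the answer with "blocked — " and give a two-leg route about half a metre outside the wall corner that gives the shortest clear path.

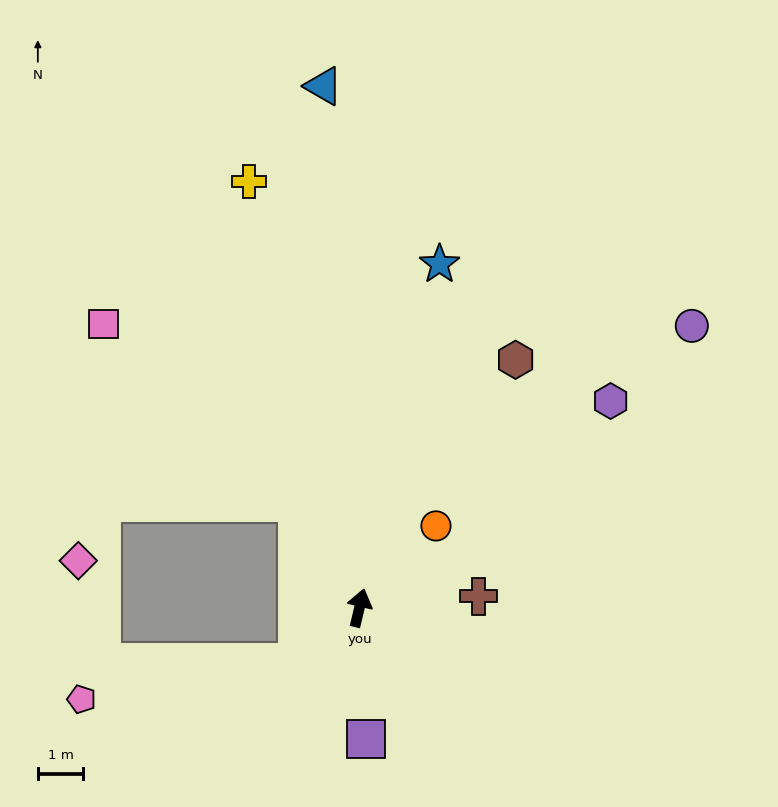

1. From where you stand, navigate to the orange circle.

turn right 30°, forward 2.5 m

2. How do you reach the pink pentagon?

blocked — turn left 145°, forward 1.8 m, then turn right 32°, forward 4.8 m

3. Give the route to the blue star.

forward 7.8 m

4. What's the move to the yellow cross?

turn left 28°, forward 9.7 m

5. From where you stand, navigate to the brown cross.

turn right 71°, forward 2.6 m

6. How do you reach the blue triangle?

turn left 17°, forward 11.6 m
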